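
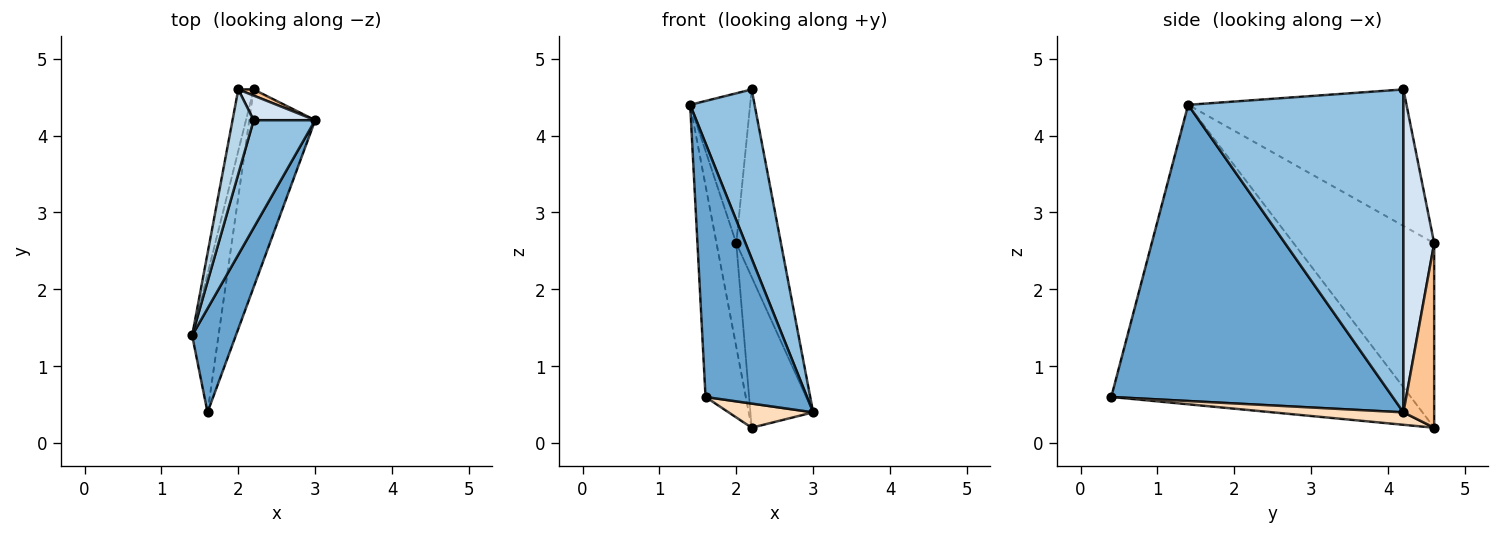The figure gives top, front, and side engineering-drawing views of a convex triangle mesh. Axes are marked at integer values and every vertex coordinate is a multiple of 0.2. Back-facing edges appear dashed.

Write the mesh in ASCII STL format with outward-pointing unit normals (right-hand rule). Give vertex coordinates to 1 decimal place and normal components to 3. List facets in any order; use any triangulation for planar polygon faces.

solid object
 facet normal 0.932 -0.336 0.137
  outer loop
   vertex 1.6 0.4 0.6
   vertex 3.0 4.2 0.4
   vertex 1.4 1.4 4.4
  endloop
 endfacet
 facet normal 0.942 -0.282 0.180
  outer loop
   vertex 2.2 4.2 4.6
   vertex 1.4 1.4 4.4
   vertex 3.0 4.2 0.4
  endloop
 endfacet
 facet normal -0.954 0.262 0.148
  outer loop
   vertex 2.2 4.2 4.6
   vertex 2.0 4.6 2.6
   vertex 1.4 1.4 4.4
  endloop
 endfacet
 facet normal 0.564 0.819 0.107
  outer loop
   vertex 2.2 4.2 4.6
   vertex 3.0 4.2 0.4
   vertex 2.0 4.6 2.6
  endloop
 endfacet
 facet normal -0.987 0.139 -0.082
  outer loop
   vertex 2.2 4.6 0.2
   vertex 1.4 1.4 4.4
   vertex 2.0 4.6 2.6
  endloop
 endfacet
 facet normal -0.987 0.133 -0.087
  outer loop
   vertex 2.2 4.6 0.2
   vertex 1.6 0.4 0.6
   vertex 1.4 1.4 4.4
  endloop
 endfacet
 facet normal 0.440 0.897 0.037
  outer loop
   vertex 2.2 4.6 0.2
   vertex 2.0 4.6 2.6
   vertex 3.0 4.2 0.4
  endloop
 endfacet
 facet normal 0.184 -0.119 -0.976
  outer loop
   vertex 2.2 4.6 0.2
   vertex 3.0 4.2 0.4
   vertex 1.6 0.4 0.6
  endloop
 endfacet
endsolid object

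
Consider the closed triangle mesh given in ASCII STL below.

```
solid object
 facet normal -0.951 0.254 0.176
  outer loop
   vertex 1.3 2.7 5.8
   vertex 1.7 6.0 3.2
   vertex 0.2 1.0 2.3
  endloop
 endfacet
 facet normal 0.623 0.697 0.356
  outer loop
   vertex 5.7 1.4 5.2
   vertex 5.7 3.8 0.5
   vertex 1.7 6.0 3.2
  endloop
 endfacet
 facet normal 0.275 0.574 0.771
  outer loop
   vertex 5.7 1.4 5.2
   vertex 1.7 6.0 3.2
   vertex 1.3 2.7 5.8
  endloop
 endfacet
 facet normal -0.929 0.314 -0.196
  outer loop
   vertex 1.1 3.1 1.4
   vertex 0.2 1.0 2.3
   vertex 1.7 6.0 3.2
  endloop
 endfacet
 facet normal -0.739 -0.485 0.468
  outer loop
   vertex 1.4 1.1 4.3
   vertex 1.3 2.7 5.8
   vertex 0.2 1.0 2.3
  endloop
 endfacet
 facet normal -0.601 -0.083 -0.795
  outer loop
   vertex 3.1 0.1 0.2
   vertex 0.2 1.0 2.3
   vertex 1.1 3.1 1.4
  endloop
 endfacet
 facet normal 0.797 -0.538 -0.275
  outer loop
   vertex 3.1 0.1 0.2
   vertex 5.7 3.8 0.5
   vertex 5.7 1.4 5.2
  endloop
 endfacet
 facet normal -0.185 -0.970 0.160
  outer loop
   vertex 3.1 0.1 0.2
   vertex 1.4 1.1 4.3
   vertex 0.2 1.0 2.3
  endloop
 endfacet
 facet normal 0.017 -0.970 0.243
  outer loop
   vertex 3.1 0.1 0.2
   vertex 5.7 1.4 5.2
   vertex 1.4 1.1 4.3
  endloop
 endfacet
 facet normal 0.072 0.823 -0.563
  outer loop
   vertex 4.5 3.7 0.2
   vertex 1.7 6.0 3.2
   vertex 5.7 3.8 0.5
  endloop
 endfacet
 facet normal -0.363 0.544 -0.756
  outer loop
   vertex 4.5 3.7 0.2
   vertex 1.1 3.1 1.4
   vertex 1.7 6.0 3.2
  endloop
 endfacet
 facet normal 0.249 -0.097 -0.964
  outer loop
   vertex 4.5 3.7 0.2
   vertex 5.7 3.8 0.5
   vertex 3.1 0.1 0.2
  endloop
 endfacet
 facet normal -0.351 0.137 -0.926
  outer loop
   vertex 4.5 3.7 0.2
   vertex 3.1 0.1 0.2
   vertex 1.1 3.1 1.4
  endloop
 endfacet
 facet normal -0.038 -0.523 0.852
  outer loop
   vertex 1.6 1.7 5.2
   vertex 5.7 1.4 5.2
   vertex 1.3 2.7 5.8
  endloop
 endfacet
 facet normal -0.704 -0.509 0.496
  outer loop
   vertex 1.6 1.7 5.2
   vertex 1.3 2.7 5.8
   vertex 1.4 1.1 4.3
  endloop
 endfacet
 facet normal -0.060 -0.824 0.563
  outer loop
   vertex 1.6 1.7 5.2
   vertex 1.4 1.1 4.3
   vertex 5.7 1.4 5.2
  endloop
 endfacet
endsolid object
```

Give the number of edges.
24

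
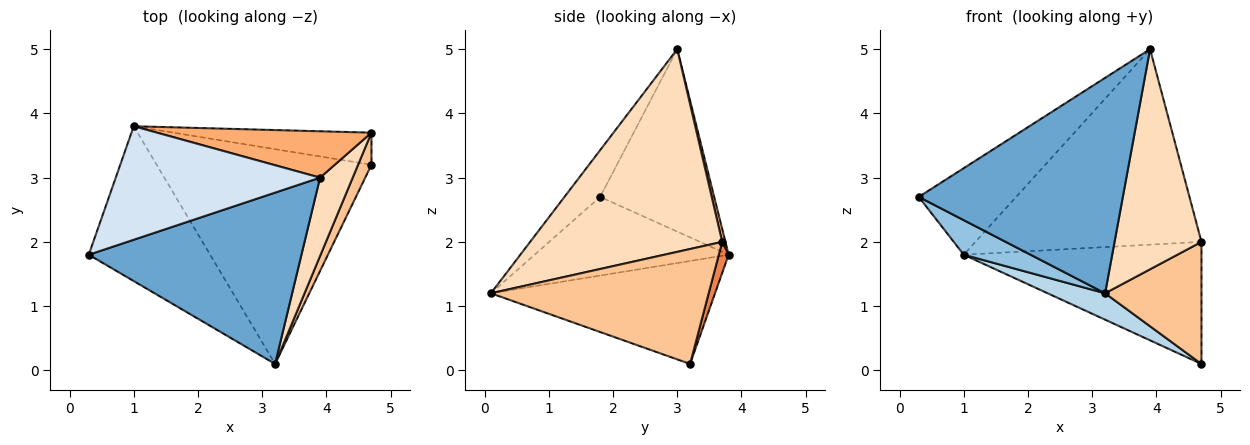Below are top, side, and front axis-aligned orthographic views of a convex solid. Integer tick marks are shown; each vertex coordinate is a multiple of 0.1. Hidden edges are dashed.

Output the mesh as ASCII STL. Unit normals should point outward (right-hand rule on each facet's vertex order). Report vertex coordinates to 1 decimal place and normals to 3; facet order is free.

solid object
 facet normal -0.136 -0.775 0.617
  outer loop
   vertex 3.9 3.0 5.0
   vertex 0.3 1.8 2.7
   vertex 3.2 0.1 1.2
  endloop
 endfacet
 facet normal -0.535 -0.184 -0.825
  outer loop
   vertex 1.0 3.8 1.8
   vertex 3.2 0.1 1.2
   vertex 0.3 1.8 2.7
  endloop
 endfacet
 facet normal -0.430 -0.110 -0.896
  outer loop
   vertex 1.0 3.8 1.8
   vertex 4.7 3.2 0.1
   vertex 3.2 0.1 1.2
  endloop
 endfacet
 facet normal -0.579 0.494 0.648
  outer loop
   vertex 1.0 3.8 1.8
   vertex 0.3 1.8 2.7
   vertex 3.9 3.0 5.0
  endloop
 endfacet
 facet normal 0.040 0.966 -0.254
  outer loop
   vertex 4.7 3.7 2.0
   vertex 4.7 3.2 0.1
   vertex 1.0 3.8 1.8
  endloop
 endfacet
 facet normal 0.014 0.973 0.231
  outer loop
   vertex 4.7 3.7 2.0
   vertex 1.0 3.8 1.8
   vertex 3.9 3.0 5.0
  endloop
 endfacet
 facet normal 0.909 -0.402 0.106
  outer loop
   vertex 4.7 3.7 2.0
   vertex 3.2 0.1 1.2
   vertex 4.7 3.2 0.1
  endloop
 endfacet
 facet normal 0.901 -0.408 0.145
  outer loop
   vertex 4.7 3.7 2.0
   vertex 3.9 3.0 5.0
   vertex 3.2 0.1 1.2
  endloop
 endfacet
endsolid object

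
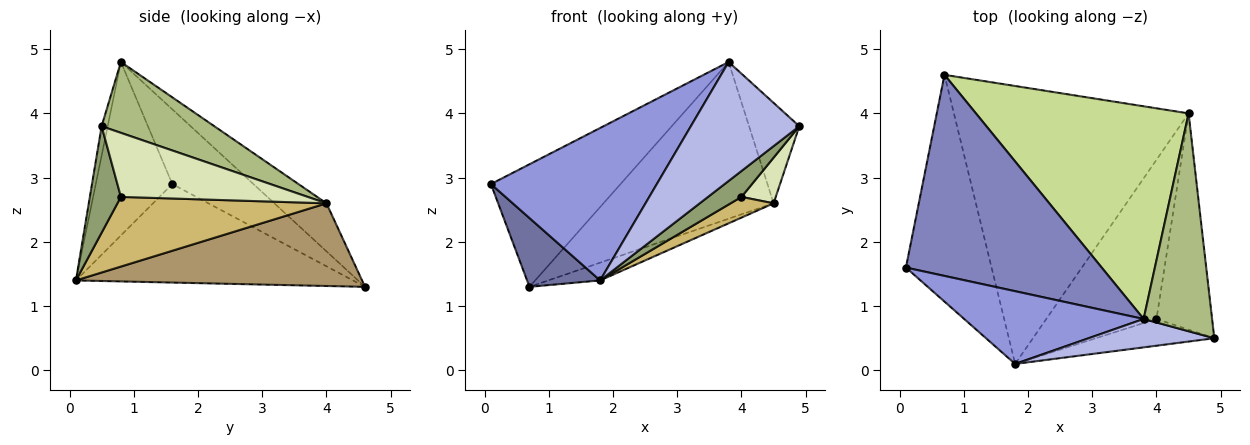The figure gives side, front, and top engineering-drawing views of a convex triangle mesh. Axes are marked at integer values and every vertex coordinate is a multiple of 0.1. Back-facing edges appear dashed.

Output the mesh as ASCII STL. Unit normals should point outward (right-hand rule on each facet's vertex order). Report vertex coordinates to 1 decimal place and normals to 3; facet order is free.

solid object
 facet normal -0.740 -0.195 -0.644
  outer loop
   vertex 1.8 0.1 1.4
   vertex 0.1 1.6 2.9
   vertex 0.7 4.6 1.3
  endloop
 endfacet
 facet normal -0.310 0.495 0.812
  outer loop
   vertex 3.8 0.8 4.8
   vertex 0.7 4.6 1.3
   vertex 0.1 1.6 2.9
  endloop
 endfacet
 facet normal -0.384 -0.833 0.398
  outer loop
   vertex 3.8 0.8 4.8
   vertex 0.1 1.6 2.9
   vertex 1.8 0.1 1.4
  endloop
 endfacet
 facet normal -0.054 -0.971 0.232
  outer loop
   vertex 3.8 0.8 4.8
   vertex 1.8 0.1 1.4
   vertex 4.9 0.5 3.8
  endloop
 endfacet
 facet normal 0.542 -0.585 -0.603
  outer loop
   vertex 4.0 0.8 2.7
   vertex 4.9 0.5 3.8
   vertex 1.8 0.1 1.4
  endloop
 endfacet
 facet normal 0.685 0.305 0.662
  outer loop
   vertex 4.5 4.0 2.6
   vertex 3.8 0.8 4.8
   vertex 4.9 0.5 3.8
  endloop
 endfacet
 facet normal -0.179 0.584 0.792
  outer loop
   vertex 4.5 4.0 2.6
   vertex 0.7 4.6 1.3
   vertex 3.8 0.8 4.8
  endloop
 endfacet
 facet normal 0.748 -0.137 -0.649
  outer loop
   vertex 4.5 4.0 2.6
   vertex 4.9 0.5 3.8
   vertex 4.0 0.8 2.7
  endloop
 endfacet
 facet normal 0.332 0.060 -0.942
  outer loop
   vertex 4.5 4.0 2.6
   vertex 1.8 0.1 1.4
   vertex 0.7 4.6 1.3
  endloop
 endfacet
 facet normal 0.531 -0.109 -0.840
  outer loop
   vertex 4.5 4.0 2.6
   vertex 4.0 0.8 2.7
   vertex 1.8 0.1 1.4
  endloop
 endfacet
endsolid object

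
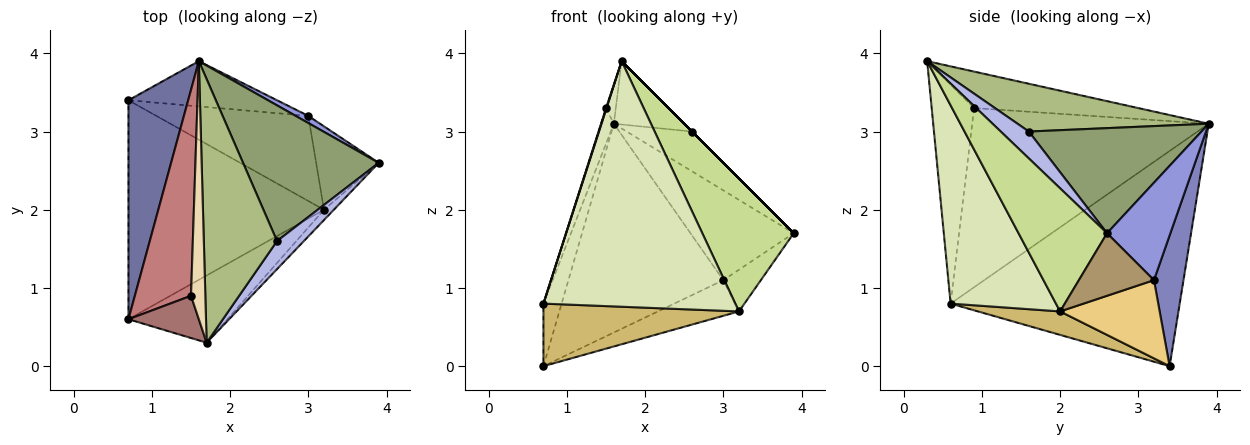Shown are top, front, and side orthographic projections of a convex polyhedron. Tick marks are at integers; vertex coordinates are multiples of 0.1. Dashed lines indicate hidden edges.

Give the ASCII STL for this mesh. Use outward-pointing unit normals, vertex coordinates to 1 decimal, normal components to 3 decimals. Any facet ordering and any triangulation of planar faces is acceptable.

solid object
 facet normal -0.961 0.076 0.267
  outer loop
   vertex 0.7 0.6 0.8
   vertex 1.6 3.9 3.1
   vertex 0.7 3.4 0.0
  endloop
 endfacet
 facet normal 0.183 0.961 -0.208
  outer loop
   vertex 3.0 3.2 1.1
   vertex 0.7 3.4 0.0
   vertex 1.6 3.9 3.1
  endloop
 endfacet
 facet normal 0.522 0.850 0.068
  outer loop
   vertex 3.0 3.2 1.1
   vertex 1.6 3.9 3.1
   vertex 3.9 2.6 1.7
  endloop
 endfacet
 facet normal 0.707 0.000 0.707
  outer loop
   vertex 2.6 1.6 3.0
   vertex 1.7 0.3 3.9
   vertex 3.9 2.6 1.7
  endloop
 endfacet
 facet normal 0.596 0.226 0.770
  outer loop
   vertex 2.6 1.6 3.0
   vertex 3.9 2.6 1.7
   vertex 1.6 3.9 3.1
  endloop
 endfacet
 facet normal 0.536 0.197 0.821
  outer loop
   vertex 2.6 1.6 3.0
   vertex 1.6 3.9 3.1
   vertex 1.7 0.3 3.9
  endloop
 endfacet
 facet normal 0.694 -0.717 -0.056
  outer loop
   vertex 3.2 2.0 0.7
   vertex 3.9 2.6 1.7
   vertex 1.7 0.3 3.9
  endloop
 endfacet
 facet normal 0.468 -0.852 -0.233
  outer loop
   vertex 3.2 2.0 0.7
   vertex 1.7 0.3 3.9
   vertex 0.7 0.6 0.8
  endloop
 endfacet
 facet normal 0.667 0.333 -0.667
  outer loop
   vertex 3.2 2.0 0.7
   vertex 3.0 3.2 1.1
   vertex 3.9 2.6 1.7
  endloop
 endfacet
 facet normal 0.115 -0.273 -0.955
  outer loop
   vertex 3.2 2.0 0.7
   vertex 0.7 0.6 0.8
   vertex 0.7 3.4 0.0
  endloop
 endfacet
 facet normal 0.429 0.349 -0.833
  outer loop
   vertex 3.2 2.0 0.7
   vertex 0.7 3.4 0.0
   vertex 3.0 3.2 1.1
  endloop
 endfacet
 facet normal -0.929 0.055 0.365
  outer loop
   vertex 1.5 0.9 3.3
   vertex 1.7 0.3 3.9
   vertex 1.6 3.9 3.1
  endloop
 endfacet
 facet normal -0.952 -0.011 0.306
  outer loop
   vertex 1.5 0.9 3.3
   vertex 0.7 0.6 0.8
   vertex 1.7 0.3 3.9
  endloop
 endfacet
 facet normal -0.953 0.052 0.299
  outer loop
   vertex 1.5 0.9 3.3
   vertex 1.6 3.9 3.1
   vertex 0.7 0.6 0.8
  endloop
 endfacet
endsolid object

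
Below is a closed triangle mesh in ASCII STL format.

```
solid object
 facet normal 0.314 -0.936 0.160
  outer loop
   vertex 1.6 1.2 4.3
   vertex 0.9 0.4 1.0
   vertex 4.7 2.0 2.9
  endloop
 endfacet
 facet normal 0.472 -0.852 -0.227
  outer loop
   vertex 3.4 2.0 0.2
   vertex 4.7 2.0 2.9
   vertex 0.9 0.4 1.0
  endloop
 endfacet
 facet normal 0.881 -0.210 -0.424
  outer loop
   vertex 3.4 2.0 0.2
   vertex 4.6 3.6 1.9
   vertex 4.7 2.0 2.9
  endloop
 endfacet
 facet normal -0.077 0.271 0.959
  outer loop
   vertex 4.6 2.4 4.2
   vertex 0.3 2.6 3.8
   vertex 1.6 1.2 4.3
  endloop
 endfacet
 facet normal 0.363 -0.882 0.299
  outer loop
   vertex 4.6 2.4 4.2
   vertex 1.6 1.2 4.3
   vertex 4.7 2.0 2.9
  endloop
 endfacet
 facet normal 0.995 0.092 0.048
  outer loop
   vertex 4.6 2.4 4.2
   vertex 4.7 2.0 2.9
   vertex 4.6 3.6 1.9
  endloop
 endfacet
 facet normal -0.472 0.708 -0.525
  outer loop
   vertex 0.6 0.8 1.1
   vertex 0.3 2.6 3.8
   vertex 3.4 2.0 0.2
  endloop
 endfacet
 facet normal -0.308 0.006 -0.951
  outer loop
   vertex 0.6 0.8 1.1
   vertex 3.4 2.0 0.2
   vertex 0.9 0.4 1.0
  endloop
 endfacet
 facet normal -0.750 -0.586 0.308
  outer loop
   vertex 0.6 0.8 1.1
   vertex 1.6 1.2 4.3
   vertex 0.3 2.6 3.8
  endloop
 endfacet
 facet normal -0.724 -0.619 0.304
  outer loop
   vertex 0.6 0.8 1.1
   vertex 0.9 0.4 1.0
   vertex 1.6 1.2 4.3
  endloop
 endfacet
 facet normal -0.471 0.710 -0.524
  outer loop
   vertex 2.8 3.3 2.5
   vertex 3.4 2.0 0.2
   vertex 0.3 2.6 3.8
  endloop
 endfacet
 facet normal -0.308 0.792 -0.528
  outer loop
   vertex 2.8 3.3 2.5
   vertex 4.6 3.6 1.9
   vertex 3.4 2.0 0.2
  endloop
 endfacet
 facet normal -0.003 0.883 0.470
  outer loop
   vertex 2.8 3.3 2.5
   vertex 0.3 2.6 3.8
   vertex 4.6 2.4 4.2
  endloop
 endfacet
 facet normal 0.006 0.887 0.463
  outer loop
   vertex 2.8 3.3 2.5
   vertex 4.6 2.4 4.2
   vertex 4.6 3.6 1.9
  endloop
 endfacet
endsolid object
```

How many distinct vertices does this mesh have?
9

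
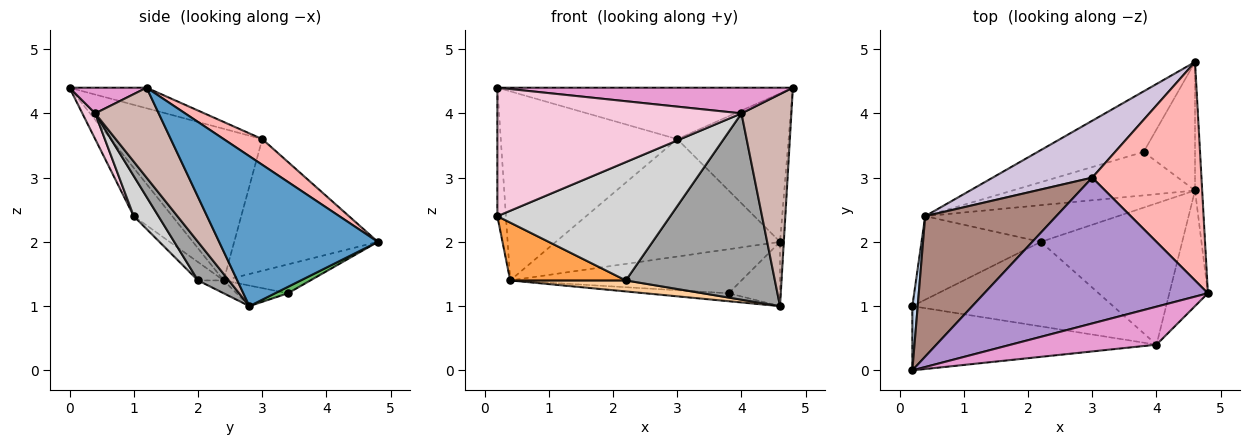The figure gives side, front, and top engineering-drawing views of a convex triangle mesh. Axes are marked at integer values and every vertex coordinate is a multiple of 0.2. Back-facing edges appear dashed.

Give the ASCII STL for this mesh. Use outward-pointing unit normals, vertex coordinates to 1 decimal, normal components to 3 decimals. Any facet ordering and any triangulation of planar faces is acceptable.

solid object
 facet normal 0.999 0.024 -0.048
  outer loop
   vertex 4.6 2.8 1.0
   vertex 4.6 4.8 2.0
   vertex 4.8 1.2 4.4
  endloop
 endfacet
 facet normal -0.970 0.216 0.108
  outer loop
   vertex 0.2 0.0 4.4
   vertex 0.4 2.4 1.4
   vertex 0.2 1.0 2.4
  endloop
 endfacet
 facet normal -0.125 -0.565 -0.816
  outer loop
   vertex 2.2 2.0 1.4
   vertex 0.2 1.0 2.4
   vertex 0.4 2.4 1.4
  endloop
 endfacet
 facet normal -0.064 -0.287 -0.956
  outer loop
   vertex 2.2 2.0 1.4
   vertex 0.4 2.4 1.4
   vertex 4.6 2.8 1.0
  endloop
 endfacet
 facet normal 0.111 0.444 -0.889
  outer loop
   vertex 3.8 3.4 1.2
   vertex 4.6 4.8 2.0
   vertex 4.6 2.8 1.0
  endloop
 endfacet
 facet normal -0.215 0.574 -0.790
  outer loop
   vertex 3.8 3.4 1.2
   vertex 0.4 2.4 1.4
   vertex 4.6 4.8 2.0
  endloop
 endfacet
 facet normal -0.110 0.179 -0.978
  outer loop
   vertex 3.8 3.4 1.2
   vertex 4.6 2.8 1.0
   vertex 0.4 2.4 1.4
  endloop
 endfacet
 facet normal 0.191 0.552 0.812
  outer loop
   vertex 3.0 3.0 3.6
   vertex 4.8 1.2 4.4
   vertex 4.6 4.8 2.0
  endloop
 endfacet
 facet normal -0.086 0.331 0.940
  outer loop
   vertex 3.0 3.0 3.6
   vertex 0.2 0.0 4.4
   vertex 4.8 1.2 4.4
  endloop
 endfacet
 facet normal -0.499 0.780 0.378
  outer loop
   vertex 3.0 3.0 3.6
   vertex 4.6 4.8 2.0
   vertex 0.4 2.4 1.4
  endloop
 endfacet
 facet normal -0.568 0.661 0.491
  outer loop
   vertex 3.0 3.0 3.6
   vertex 0.4 2.4 1.4
   vertex 0.2 0.0 4.4
  endloop
 endfacet
 facet normal 0.745 -0.585 -0.319
  outer loop
   vertex 4.0 0.4 4.0
   vertex 4.6 2.8 1.0
   vertex 4.8 1.2 4.4
  endloop
 endfacet
 facet normal 0.145 -0.554 0.820
  outer loop
   vertex 4.0 0.4 4.0
   vertex 4.8 1.2 4.4
   vertex 0.2 0.0 4.4
  endloop
 endfacet
 facet normal 0.047 -0.893 -0.447
  outer loop
   vertex 4.0 0.4 4.0
   vertex 0.2 0.0 4.4
   vertex 0.2 1.0 2.4
  endloop
 endfacet
 facet normal 0.163 -0.786 -0.596
  outer loop
   vertex 4.0 0.4 4.0
   vertex 2.2 2.0 1.4
   vertex 4.6 2.8 1.0
  endloop
 endfacet
 facet normal 0.115 -0.808 -0.577
  outer loop
   vertex 4.0 0.4 4.0
   vertex 0.2 1.0 2.4
   vertex 2.2 2.0 1.4
  endloop
 endfacet
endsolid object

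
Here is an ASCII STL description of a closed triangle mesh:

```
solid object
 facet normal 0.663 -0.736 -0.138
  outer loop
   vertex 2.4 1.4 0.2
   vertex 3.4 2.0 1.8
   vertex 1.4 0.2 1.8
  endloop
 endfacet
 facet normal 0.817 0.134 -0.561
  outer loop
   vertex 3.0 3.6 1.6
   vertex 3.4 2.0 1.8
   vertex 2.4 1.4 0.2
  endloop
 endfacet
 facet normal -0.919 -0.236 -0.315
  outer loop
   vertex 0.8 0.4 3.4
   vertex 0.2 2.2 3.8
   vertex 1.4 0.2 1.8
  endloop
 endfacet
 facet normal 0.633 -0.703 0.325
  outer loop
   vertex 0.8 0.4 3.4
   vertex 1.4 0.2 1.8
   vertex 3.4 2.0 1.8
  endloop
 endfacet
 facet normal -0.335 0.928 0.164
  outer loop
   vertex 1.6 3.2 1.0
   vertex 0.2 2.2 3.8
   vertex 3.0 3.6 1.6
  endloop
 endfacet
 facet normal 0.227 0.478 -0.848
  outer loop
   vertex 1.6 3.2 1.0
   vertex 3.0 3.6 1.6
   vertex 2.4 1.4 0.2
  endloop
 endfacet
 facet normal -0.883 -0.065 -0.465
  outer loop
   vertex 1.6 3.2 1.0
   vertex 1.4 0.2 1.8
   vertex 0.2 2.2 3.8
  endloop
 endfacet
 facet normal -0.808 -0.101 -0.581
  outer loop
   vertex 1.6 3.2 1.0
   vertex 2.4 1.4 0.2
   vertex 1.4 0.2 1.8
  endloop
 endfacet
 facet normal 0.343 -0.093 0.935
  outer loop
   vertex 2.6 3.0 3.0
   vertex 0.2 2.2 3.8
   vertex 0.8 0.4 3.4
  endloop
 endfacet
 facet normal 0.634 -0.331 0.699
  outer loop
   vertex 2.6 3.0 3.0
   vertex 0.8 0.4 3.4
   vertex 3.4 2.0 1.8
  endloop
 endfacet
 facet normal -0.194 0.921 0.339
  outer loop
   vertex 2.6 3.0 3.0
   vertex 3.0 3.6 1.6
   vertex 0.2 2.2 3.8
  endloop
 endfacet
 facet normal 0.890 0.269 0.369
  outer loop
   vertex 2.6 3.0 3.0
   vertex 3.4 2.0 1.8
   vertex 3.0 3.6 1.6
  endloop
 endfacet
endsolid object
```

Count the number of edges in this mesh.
18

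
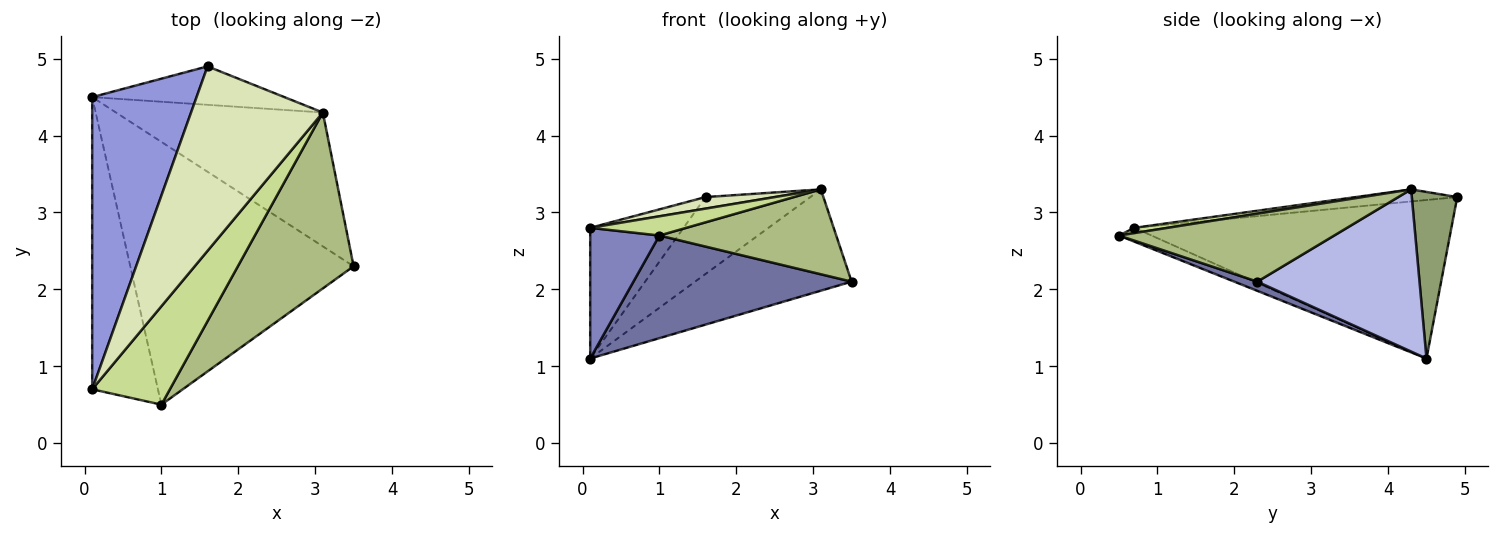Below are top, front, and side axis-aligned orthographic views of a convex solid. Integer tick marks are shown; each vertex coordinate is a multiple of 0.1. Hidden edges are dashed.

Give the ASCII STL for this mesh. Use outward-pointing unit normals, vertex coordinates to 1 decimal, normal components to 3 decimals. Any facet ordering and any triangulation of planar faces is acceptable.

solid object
 facet normal 0.038 -0.364 -0.931
  outer loop
   vertex 1.0 0.5 2.7
   vertex 0.1 4.5 1.1
   vertex 3.5 2.3 2.1
  endloop
 endfacet
 facet normal -0.189 -0.401 -0.896
  outer loop
   vertex 0.1 0.7 2.8
   vertex 0.1 4.5 1.1
   vertex 1.0 0.5 2.7
  endloop
 endfacet
 facet normal -0.811 0.239 0.534
  outer loop
   vertex 0.1 0.7 2.8
   vertex 1.6 4.9 3.2
   vertex 0.1 4.5 1.1
  endloop
 endfacet
 facet normal 0.530 0.512 -0.676
  outer loop
   vertex 3.1 4.3 3.3
   vertex 3.5 2.3 2.1
   vertex 0.1 4.5 1.1
  endloop
 endfacet
 facet normal 0.361 0.834 -0.417
  outer loop
   vertex 3.1 4.3 3.3
   vertex 0.1 4.5 1.1
   vertex 1.6 4.9 3.2
  endloop
 endfacet
 facet normal 0.468 -0.384 0.796
  outer loop
   vertex 3.1 4.3 3.3
   vertex 1.0 0.5 2.7
   vertex 3.5 2.3 2.1
  endloop
 endfacet
 facet normal 0.066 -0.191 0.979
  outer loop
   vertex 3.1 4.3 3.3
   vertex 0.1 0.7 2.8
   vertex 1.0 0.5 2.7
  endloop
 endfacet
 facet normal -0.091 -0.062 0.994
  outer loop
   vertex 3.1 4.3 3.3
   vertex 1.6 4.9 3.2
   vertex 0.1 0.7 2.8
  endloop
 endfacet
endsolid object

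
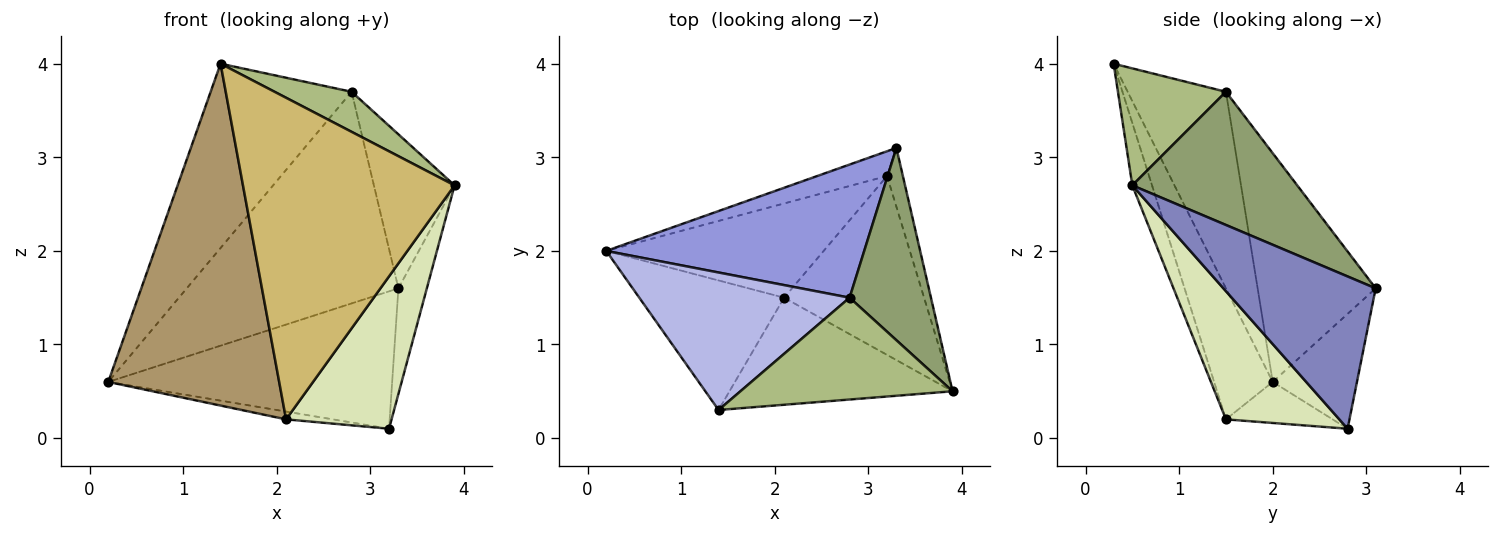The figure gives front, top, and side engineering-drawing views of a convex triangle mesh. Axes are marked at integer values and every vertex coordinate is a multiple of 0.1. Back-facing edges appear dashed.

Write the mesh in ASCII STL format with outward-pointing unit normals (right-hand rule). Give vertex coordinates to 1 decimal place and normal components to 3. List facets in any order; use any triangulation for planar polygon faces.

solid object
 facet normal -0.280 0.945 -0.170
  outer loop
   vertex 3.2 2.8 0.1
   vertex 0.2 2.0 0.6
   vertex 3.3 3.1 1.6
  endloop
 endfacet
 facet normal 0.978 0.183 -0.102
  outer loop
   vertex 3.2 2.8 0.1
   vertex 3.3 3.1 1.6
   vertex 3.9 0.5 2.7
  endloop
 endfacet
 facet normal -0.427 0.765 0.482
  outer loop
   vertex 2.8 1.5 3.7
   vertex 3.3 3.1 1.6
   vertex 0.2 2.0 0.6
  endloop
 endfacet
 facet normal -0.488 0.700 0.522
  outer loop
   vertex 2.8 1.5 3.7
   vertex 0.2 2.0 0.6
   vertex 1.4 0.3 4.0
  endloop
 endfacet
 facet normal 0.788 0.385 0.481
  outer loop
   vertex 2.8 1.5 3.7
   vertex 3.9 0.5 2.7
   vertex 3.3 3.1 1.6
  endloop
 endfacet
 facet normal 0.457 -0.326 0.828
  outer loop
   vertex 2.8 1.5 3.7
   vertex 1.4 0.3 4.0
   vertex 3.9 0.5 2.7
  endloop
 endfacet
 facet normal -0.185 0.081 -0.979
  outer loop
   vertex 2.1 1.5 0.2
   vertex 0.2 2.0 0.6
   vertex 3.2 2.8 0.1
  endloop
 endfacet
 facet normal 0.572 -0.532 -0.625
  outer loop
   vertex 2.1 1.5 0.2
   vertex 3.2 2.8 0.1
   vertex 3.9 0.5 2.7
  endloop
 endfacet
 facet normal -0.305 -0.890 -0.337
  outer loop
   vertex 2.1 1.5 0.2
   vertex 1.4 0.3 4.0
   vertex 0.2 2.0 0.6
  endloop
 endfacet
 facet normal -0.088 -0.945 -0.315
  outer loop
   vertex 2.1 1.5 0.2
   vertex 3.9 0.5 2.7
   vertex 1.4 0.3 4.0
  endloop
 endfacet
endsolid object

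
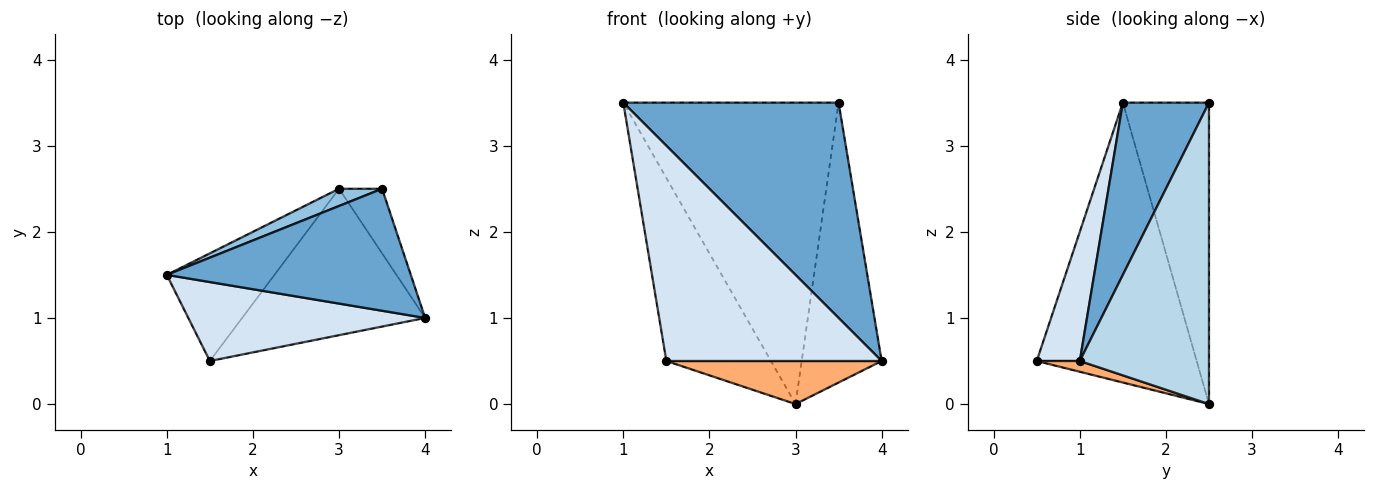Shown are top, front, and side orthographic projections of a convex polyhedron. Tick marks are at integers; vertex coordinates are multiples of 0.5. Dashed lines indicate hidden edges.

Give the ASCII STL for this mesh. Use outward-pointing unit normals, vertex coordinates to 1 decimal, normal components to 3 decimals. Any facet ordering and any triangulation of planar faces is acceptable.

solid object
 facet normal 0.329 -0.822 0.466
  outer loop
   vertex 3.5 2.5 3.5
   vertex 1.0 1.5 3.5
   vertex 4.0 1.0 0.5
  endloop
 endfacet
 facet normal -0.371 0.927 0.053
  outer loop
   vertex 3.0 2.5 0.0
   vertex 1.0 1.5 3.5
   vertex 3.5 2.5 3.5
  endloop
 endfacet
 facet normal 0.844 0.523 -0.121
  outer loop
   vertex 3.0 2.5 0.0
   vertex 3.5 2.5 3.5
   vertex 4.0 1.0 0.5
  endloop
 endfacet
 facet normal 0.185 -0.923 0.338
  outer loop
   vertex 1.5 0.5 0.5
   vertex 4.0 1.0 0.5
   vertex 1.0 1.5 3.5
  endloop
 endfacet
 facet normal -0.797 0.521 -0.306
  outer loop
   vertex 1.5 0.5 0.5
   vertex 1.0 1.5 3.5
   vertex 3.0 2.5 0.0
  endloop
 endfacet
 facet normal 0.056 -0.282 -0.958
  outer loop
   vertex 1.5 0.5 0.5
   vertex 3.0 2.5 0.0
   vertex 4.0 1.0 0.5
  endloop
 endfacet
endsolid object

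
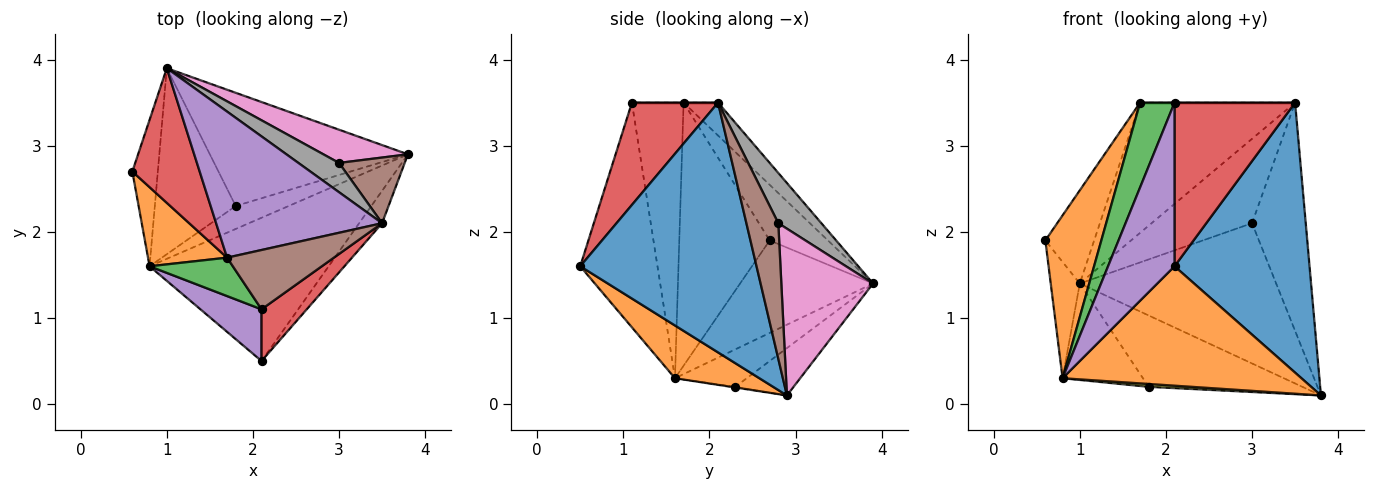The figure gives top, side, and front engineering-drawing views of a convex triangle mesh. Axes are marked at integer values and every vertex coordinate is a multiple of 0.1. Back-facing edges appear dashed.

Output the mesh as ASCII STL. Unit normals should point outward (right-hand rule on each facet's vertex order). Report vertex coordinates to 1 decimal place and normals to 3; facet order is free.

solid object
 facet normal 0.792 -0.606 -0.073
  outer loop
   vertex 3.5 2.1 3.5
   vertex 2.1 0.5 1.6
   vertex 3.8 2.9 0.1
  endloop
 endfacet
 facet normal 0.221 -0.625 -0.749
  outer loop
   vertex 0.8 1.6 0.3
   vertex 3.8 2.9 0.1
   vertex 2.1 0.5 1.6
  endloop
 endfacet
 facet normal -0.943 0.206 -0.260
  outer loop
   vertex 1.0 3.9 1.4
   vertex 0.8 1.6 0.3
   vertex 0.6 2.7 1.9
  endloop
 endfacet
 facet normal 0.563 -0.788 0.249
  outer loop
   vertex 2.1 1.1 3.5
   vertex 2.1 0.5 1.6
   vertex 3.5 2.1 3.5
  endloop
 endfacet
 facet normal -0.742 -0.639 0.202
  outer loop
   vertex 2.1 1.1 3.5
   vertex 0.8 1.6 0.3
   vertex 2.1 0.5 1.6
  endloop
 endfacet
 facet normal 0.496 0.834 0.240
  outer loop
   vertex 3.0 2.8 2.1
   vertex 3.5 2.1 3.5
   vertex 3.8 2.9 0.1
  endloop
 endfacet
 facet normal 0.414 0.886 0.210
  outer loop
   vertex 3.0 2.8 2.1
   vertex 3.8 2.9 0.1
   vertex 1.0 3.9 1.4
  endloop
 endfacet
 facet normal 0.375 0.876 0.304
  outer loop
   vertex 3.0 2.8 2.1
   vertex 1.0 3.9 1.4
   vertex 3.5 2.1 3.5
  endloop
 endfacet
 facet normal -0.012 -0.124 -0.992
  outer loop
   vertex 1.8 2.3 0.2
   vertex 3.8 2.9 0.1
   vertex 0.8 1.6 0.3
  endloop
 endfacet
 facet normal -0.198 0.523 -0.829
  outer loop
   vertex 1.8 2.3 0.2
   vertex 1.0 3.9 1.4
   vertex 3.8 2.9 0.1
  endloop
 endfacet
 facet normal -0.380 0.426 -0.821
  outer loop
   vertex 1.8 2.3 0.2
   vertex 0.8 1.6 0.3
   vertex 1.0 3.9 1.4
  endloop
 endfacet
 facet normal -0.824 -0.510 0.248
  outer loop
   vertex 1.7 1.7 3.5
   vertex 0.6 2.7 1.9
   vertex 0.8 1.6 0.3
  endloop
 endfacet
 facet normal -0.807 -0.538 0.244
  outer loop
   vertex 1.7 1.7 3.5
   vertex 0.8 1.6 0.3
   vertex 2.1 1.1 3.5
  endloop
 endfacet
 facet normal -0.562 0.471 0.680
  outer loop
   vertex 1.7 1.7 3.5
   vertex 1.0 3.9 1.4
   vertex 0.6 2.7 1.9
  endloop
 endfacet
 facet normal -0.146 0.658 0.738
  outer loop
   vertex 1.7 1.7 3.5
   vertex 3.5 2.1 3.5
   vertex 1.0 3.9 1.4
  endloop
 endfacet
 facet normal 0.000 0.000 1.000
  outer loop
   vertex 1.7 1.7 3.5
   vertex 2.1 1.1 3.5
   vertex 3.5 2.1 3.5
  endloop
 endfacet
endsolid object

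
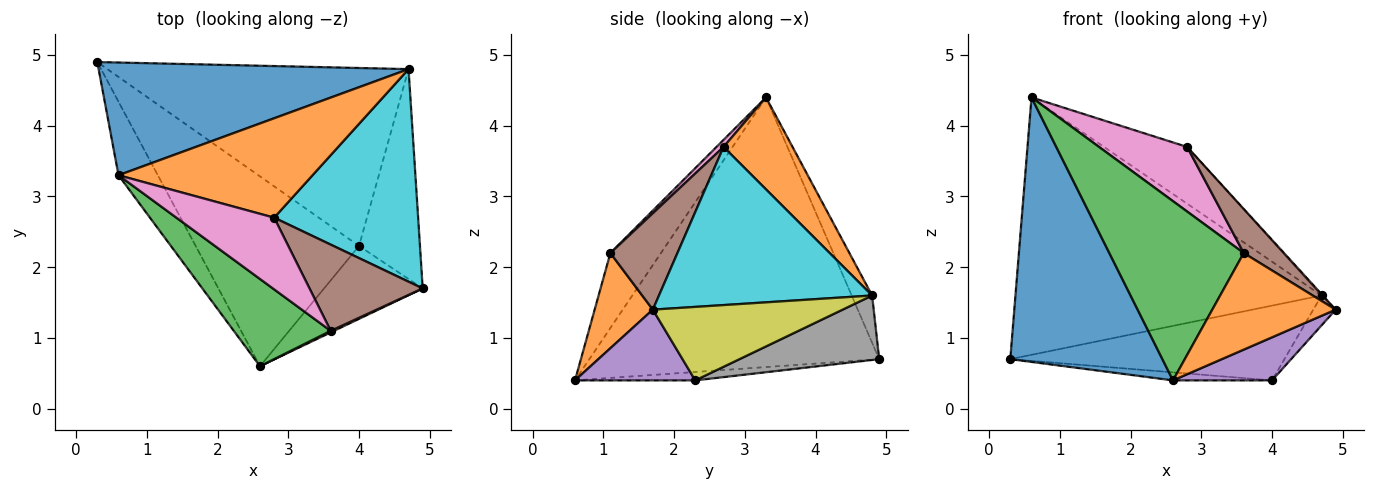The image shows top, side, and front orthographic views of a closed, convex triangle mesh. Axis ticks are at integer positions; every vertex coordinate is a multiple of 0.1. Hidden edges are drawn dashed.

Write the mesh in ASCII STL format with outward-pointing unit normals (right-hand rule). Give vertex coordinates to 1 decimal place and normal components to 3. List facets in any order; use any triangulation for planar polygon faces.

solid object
 facet normal -0.878 -0.461 -0.128
  outer loop
   vertex 0.6 3.3 4.4
   vertex 0.3 4.9 0.7
   vertex 2.6 0.6 0.4
  endloop
 endfacet
 facet normal 0.426 -0.904 0.014
  outer loop
   vertex 3.6 1.1 2.2
   vertex 2.6 0.6 0.4
   vertex 4.9 1.7 1.4
  endloop
 endfacet
 facet normal -0.321 -0.852 0.415
  outer loop
   vertex 3.6 1.1 2.2
   vertex 0.6 3.3 4.4
   vertex 2.6 0.6 0.4
  endloop
 endfacet
 facet normal -0.051 0.042 -0.998
  outer loop
   vertex 4.0 2.3 0.4
   vertex 2.6 0.6 0.4
   vertex 0.3 4.9 0.7
  endloop
 endfacet
 facet normal 0.525 -0.433 -0.733
  outer loop
   vertex 4.0 2.3 0.4
   vertex 4.9 1.7 1.4
   vertex 2.6 0.6 0.4
  endloop
 endfacet
 facet normal 0.604 -0.363 0.709
  outer loop
   vertex 2.8 2.7 3.7
   vertex 3.6 1.1 2.2
   vertex 4.9 1.7 1.4
  endloop
 endfacet
 facet normal 0.054 -0.669 0.742
  outer loop
   vertex 2.8 2.7 3.7
   vertex 0.6 3.3 4.4
   vertex 3.6 1.1 2.2
  endloop
 endfacet
 facet normal 0.194 0.380 -0.905
  outer loop
   vertex 4.7 4.8 1.6
   vertex 4.0 2.3 0.4
   vertex 0.3 4.9 0.7
  endloop
 endfacet
 facet normal 0.767 0.090 -0.636
  outer loop
   vertex 4.7 4.8 1.6
   vertex 4.9 1.7 1.4
   vertex 4.0 2.3 0.4
  endloop
 endfacet
 facet normal 0.739 0.004 0.673
  outer loop
   vertex 4.7 4.8 1.6
   vertex 2.8 2.7 3.7
   vertex 4.9 1.7 1.4
  endloop
 endfacet
 facet normal -0.061 0.914 0.400
  outer loop
   vertex 4.7 4.8 1.6
   vertex 0.3 4.9 0.7
   vertex 0.6 3.3 4.4
  endloop
 endfacet
 facet normal 0.381 0.459 0.803
  outer loop
   vertex 4.7 4.8 1.6
   vertex 0.6 3.3 4.4
   vertex 2.8 2.7 3.7
  endloop
 endfacet
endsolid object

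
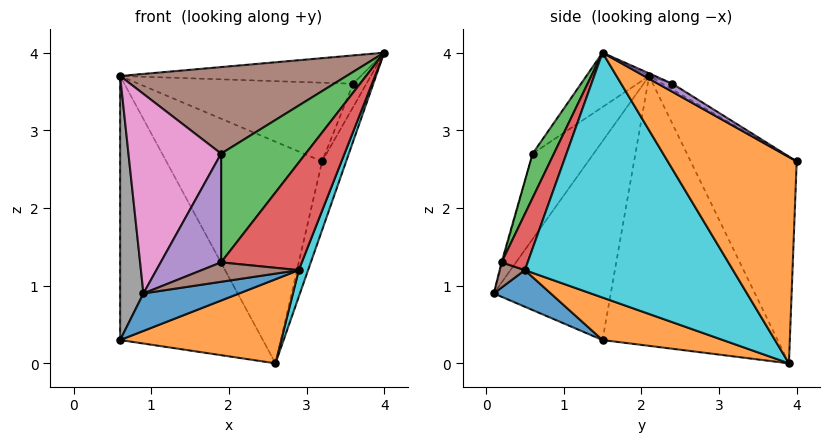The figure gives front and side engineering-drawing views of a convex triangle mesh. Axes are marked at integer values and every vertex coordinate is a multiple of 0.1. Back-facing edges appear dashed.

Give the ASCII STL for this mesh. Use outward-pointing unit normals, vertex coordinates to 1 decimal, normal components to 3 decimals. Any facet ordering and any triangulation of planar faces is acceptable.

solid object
 facet normal -0.560 0.823 0.098
  outer loop
   vertex 2.6 3.9 0.0
   vertex 0.6 2.1 3.7
   vertex 3.2 4.0 2.6
  endloop
 endfacet
 facet normal 0.957 0.179 -0.228
  outer loop
   vertex 2.6 3.9 0.0
   vertex 3.2 4.0 2.6
   vertex 4.0 1.5 4.0
  endloop
 endfacet
 facet normal -0.010 0.403 0.915
  outer loop
   vertex 3.6 2.4 3.6
   vertex 0.6 2.1 3.7
   vertex 4.0 1.5 4.0
  endloop
 endfacet
 facet normal -0.024 0.525 0.850
  outer loop
   vertex 3.6 2.4 3.6
   vertex 3.2 4.0 2.6
   vertex 0.6 2.1 3.7
  endloop
 endfacet
 facet normal 0.576 0.532 0.621
  outer loop
   vertex 3.6 2.4 3.6
   vertex 4.0 1.5 4.0
   vertex 3.2 4.0 2.6
  endloop
 endfacet
 facet normal -0.180 -0.649 0.739
  outer loop
   vertex 1.9 0.6 2.7
   vertex 4.0 1.5 4.0
   vertex 0.6 2.1 3.7
  endloop
 endfacet
 facet normal -0.485 -0.736 0.473
  outer loop
   vertex 1.9 0.6 2.7
   vertex 0.6 2.1 3.7
   vertex 0.9 0.1 0.9
  endloop
 endfacet
 facet normal -0.980 -0.195 0.034
  outer loop
   vertex 0.6 1.5 0.3
   vertex 0.9 0.1 0.9
   vertex 0.6 2.1 3.7
  endloop
 endfacet
 facet normal -0.770 0.628 -0.111
  outer loop
   vertex 0.6 1.5 0.3
   vertex 0.6 2.1 3.7
   vertex 2.6 3.9 0.0
  endloop
 endfacet
 facet normal 0.935 -0.042 -0.352
  outer loop
   vertex 2.9 0.5 1.2
   vertex 2.6 3.9 0.0
   vertex 4.0 1.5 4.0
  endloop
 endfacet
 facet normal 0.207 -0.348 -0.915
  outer loop
   vertex 2.9 0.5 1.2
   vertex 0.9 0.1 0.9
   vertex 0.6 1.5 0.3
  endloop
 endfacet
 facet normal 0.229 -0.306 -0.924
  outer loop
   vertex 2.9 0.5 1.2
   vertex 0.6 1.5 0.3
   vertex 2.6 3.9 0.0
  endloop
 endfacet
 facet normal 0.235 -0.935 0.267
  outer loop
   vertex 1.9 0.2 1.3
   vertex 4.0 1.5 4.0
   vertex 1.9 0.6 2.7
  endloop
 endfacet
 facet normal 0.300 -0.930 0.214
  outer loop
   vertex 1.9 0.2 1.3
   vertex 2.9 0.5 1.2
   vertex 4.0 1.5 4.0
  endloop
 endfacet
 facet normal -0.014 -0.961 0.275
  outer loop
   vertex 1.9 0.2 1.3
   vertex 1.9 0.6 2.7
   vertex 0.9 0.1 0.9
  endloop
 endfacet
 facet normal 0.235 -0.903 -0.361
  outer loop
   vertex 1.9 0.2 1.3
   vertex 0.9 0.1 0.9
   vertex 2.9 0.5 1.2
  endloop
 endfacet
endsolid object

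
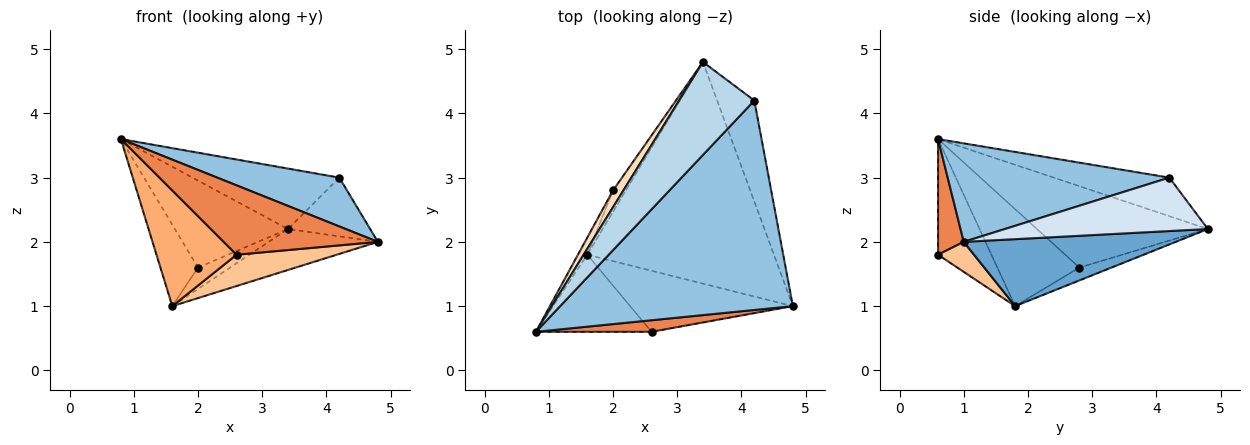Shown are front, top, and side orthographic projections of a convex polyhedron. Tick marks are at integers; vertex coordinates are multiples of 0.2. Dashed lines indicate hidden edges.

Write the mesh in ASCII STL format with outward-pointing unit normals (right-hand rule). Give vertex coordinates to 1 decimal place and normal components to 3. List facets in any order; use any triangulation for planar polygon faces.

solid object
 facet normal 0.333 0.171 -0.927
  outer loop
   vertex 1.6 1.8 1.0
   vertex 3.4 4.8 2.2
   vertex 4.8 1.0 2.0
  endloop
 endfacet
 facet normal 0.381 -0.210 0.900
  outer loop
   vertex 4.2 4.2 3.0
   vertex 0.8 0.6 3.6
   vertex 4.8 1.0 2.0
  endloop
 endfacet
 facet normal -0.395 0.501 0.770
  outer loop
   vertex 4.2 4.2 3.0
   vertex 3.4 4.8 2.2
   vertex 0.8 0.6 3.6
  endloop
 endfacet
 facet normal 0.779 0.315 -0.542
  outer loop
   vertex 4.2 4.2 3.0
   vertex 4.8 1.0 2.0
   vertex 3.4 4.8 2.2
  endloop
 endfacet
 facet normal 0.162 -0.973 0.162
  outer loop
   vertex 2.6 0.6 1.8
   vertex 4.8 1.0 2.0
   vertex 0.8 0.6 3.6
  endloop
 endfacet
 facet normal -0.485 -0.728 -0.485
  outer loop
   vertex 2.6 0.6 1.8
   vertex 0.8 0.6 3.6
   vertex 1.6 1.8 1.0
  endloop
 endfacet
 facet normal 0.162 -0.451 -0.878
  outer loop
   vertex 2.6 0.6 1.8
   vertex 1.6 1.8 1.0
   vertex 4.8 1.0 2.0
  endloop
 endfacet
 facet normal -0.829 0.549 0.106
  outer loop
   vertex 2.0 2.8 1.6
   vertex 0.8 0.6 3.6
   vertex 3.4 4.8 2.2
  endloop
 endfacet
 facet normal -0.906 0.415 -0.087
  outer loop
   vertex 2.0 2.8 1.6
   vertex 1.6 1.8 1.0
   vertex 0.8 0.6 3.6
  endloop
 endfacet
 facet normal -0.577 0.577 -0.577
  outer loop
   vertex 2.0 2.8 1.6
   vertex 3.4 4.8 2.2
   vertex 1.6 1.8 1.0
  endloop
 endfacet
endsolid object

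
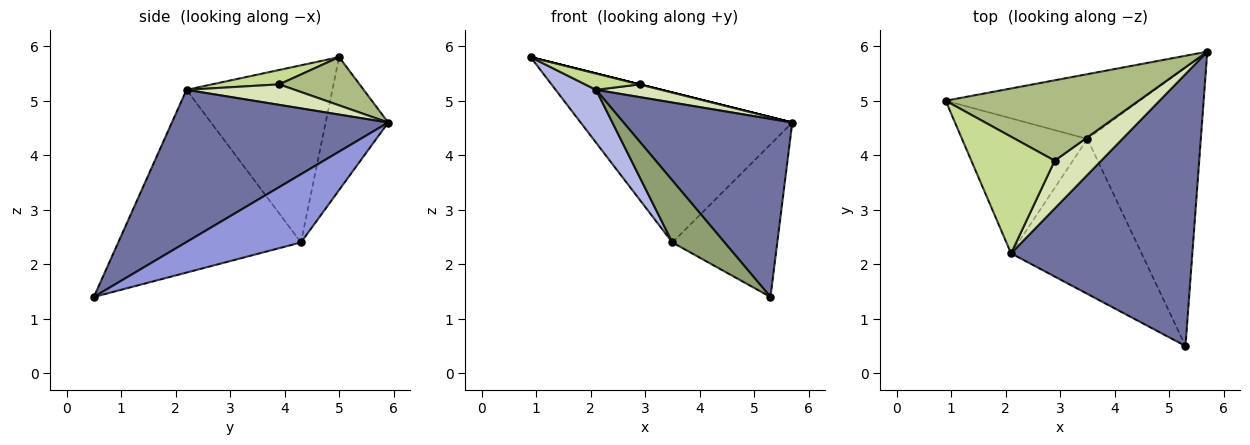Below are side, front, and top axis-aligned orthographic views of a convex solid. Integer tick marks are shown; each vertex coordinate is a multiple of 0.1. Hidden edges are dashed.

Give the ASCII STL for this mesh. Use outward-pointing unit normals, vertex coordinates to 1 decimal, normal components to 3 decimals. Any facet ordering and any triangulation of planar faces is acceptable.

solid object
 facet normal 0.575 -0.448 0.685
  outer loop
   vertex 2.1 2.2 5.2
   vertex 5.3 0.5 1.4
   vertex 5.7 5.9 4.6
  endloop
 endfacet
 facet normal -0.262 0.886 -0.383
  outer loop
   vertex 3.5 4.3 2.4
   vertex 0.9 5.0 5.8
   vertex 5.7 5.9 4.6
  endloop
 endfacet
 facet normal 0.467 0.425 -0.776
  outer loop
   vertex 3.5 4.3 2.4
   vertex 5.7 5.9 4.6
   vertex 5.3 0.5 1.4
  endloop
 endfacet
 facet normal -0.796 -0.220 -0.563
  outer loop
   vertex 3.5 4.3 2.4
   vertex 2.1 2.2 5.2
   vertex 0.9 5.0 5.8
  endloop
 endfacet
 facet normal -0.793 -0.226 -0.566
  outer loop
   vertex 3.5 4.3 2.4
   vertex 5.3 0.5 1.4
   vertex 2.1 2.2 5.2
  endloop
 endfacet
 facet normal 0.243 0.000 0.970
  outer loop
   vertex 2.9 3.9 5.3
   vertex 5.7 5.9 4.6
   vertex 0.9 5.0 5.8
  endloop
 endfacet
 facet normal 0.169 -0.137 0.976
  outer loop
   vertex 2.9 3.9 5.3
   vertex 0.9 5.0 5.8
   vertex 2.1 2.2 5.2
  endloop
 endfacet
 facet normal 0.391 -0.236 0.889
  outer loop
   vertex 2.9 3.9 5.3
   vertex 2.1 2.2 5.2
   vertex 5.7 5.9 4.6
  endloop
 endfacet
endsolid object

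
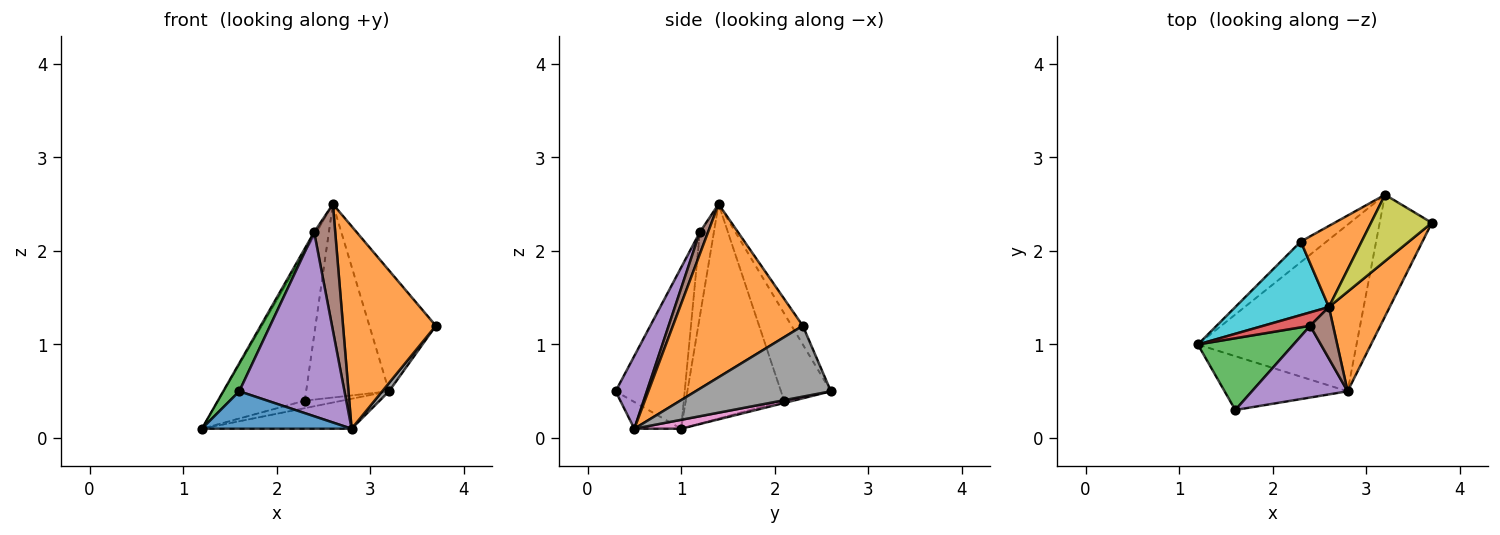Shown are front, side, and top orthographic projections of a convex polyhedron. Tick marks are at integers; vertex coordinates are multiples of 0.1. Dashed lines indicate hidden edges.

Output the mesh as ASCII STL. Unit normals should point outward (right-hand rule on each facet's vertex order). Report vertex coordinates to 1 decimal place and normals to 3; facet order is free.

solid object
 facet normal -0.176 -0.562 -0.808
  outer loop
   vertex 2.8 0.5 0.1
   vertex 1.6 0.3 0.5
   vertex 1.2 1.0 0.1
  endloop
 endfacet
 facet normal 0.782 -0.559 0.275
  outer loop
   vertex 2.8 0.5 0.1
   vertex 3.7 2.3 1.2
   vertex 2.6 1.4 2.5
  endloop
 endfacet
 facet normal -0.843 -0.196 0.501
  outer loop
   vertex 2.4 1.2 2.2
   vertex 1.2 1.0 0.1
   vertex 1.6 0.3 0.5
  endloop
 endfacet
 facet normal -0.865 0.144 0.481
  outer loop
   vertex 2.4 1.2 2.2
   vertex 2.6 1.4 2.5
   vertex 1.2 1.0 0.1
  endloop
 endfacet
 facet normal 0.266 -0.898 0.350
  outer loop
   vertex 2.4 1.2 2.2
   vertex 1.6 0.3 0.5
   vertex 2.8 0.5 0.1
  endloop
 endfacet
 facet normal 0.339 -0.871 0.355
  outer loop
   vertex 2.4 1.2 2.2
   vertex 2.8 0.5 0.1
   vertex 2.6 1.4 2.5
  endloop
 endfacet
 facet normal 0.055 0.177 -0.983
  outer loop
   vertex 3.2 2.6 0.5
   vertex 2.8 0.5 0.1
   vertex 1.2 1.0 0.1
  endloop
 endfacet
 facet normal 0.805 -0.040 -0.592
  outer loop
   vertex 3.2 2.6 0.5
   vertex 3.7 2.3 1.2
   vertex 2.8 0.5 0.1
  endloop
 endfacet
 facet normal -0.147 0.867 0.476
  outer loop
   vertex 3.2 2.6 0.5
   vertex 2.6 1.4 2.5
   vertex 3.7 2.3 1.2
  endloop
 endfacet
 facet normal -0.713 0.628 0.311
  outer loop
   vertex 2.3 2.1 0.4
   vertex 1.2 1.0 0.1
   vertex 2.6 1.4 2.5
  endloop
 endfacet
 facet normal -0.085 0.341 -0.936
  outer loop
   vertex 2.3 2.1 0.4
   vertex 3.2 2.6 0.5
   vertex 1.2 1.0 0.1
  endloop
 endfacet
 facet normal -0.485 0.806 0.338
  outer loop
   vertex 2.3 2.1 0.4
   vertex 2.6 1.4 2.5
   vertex 3.2 2.6 0.5
  endloop
 endfacet
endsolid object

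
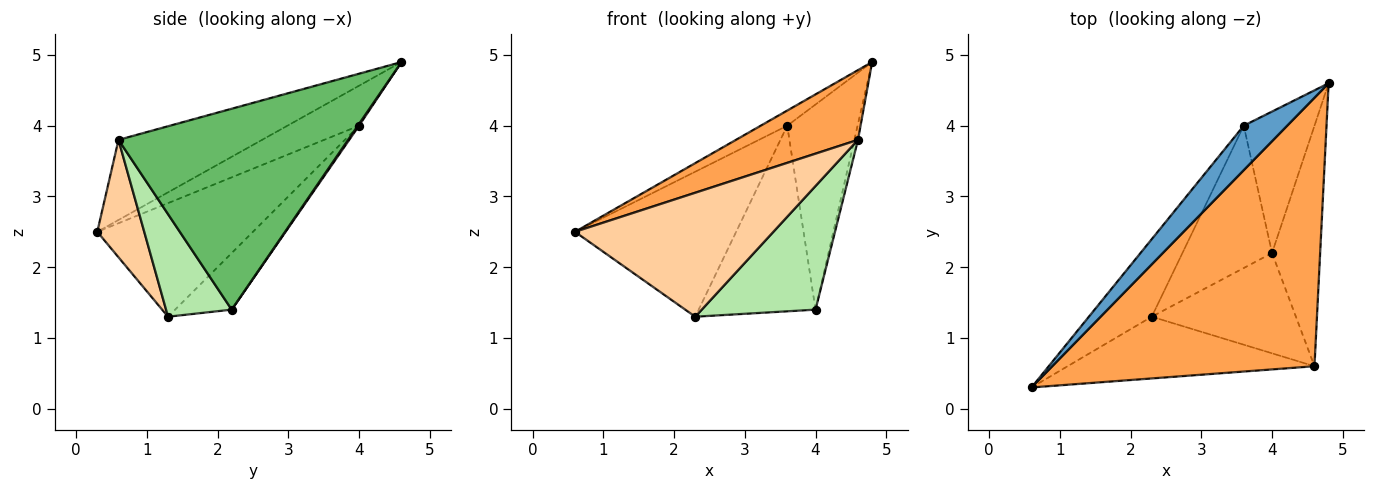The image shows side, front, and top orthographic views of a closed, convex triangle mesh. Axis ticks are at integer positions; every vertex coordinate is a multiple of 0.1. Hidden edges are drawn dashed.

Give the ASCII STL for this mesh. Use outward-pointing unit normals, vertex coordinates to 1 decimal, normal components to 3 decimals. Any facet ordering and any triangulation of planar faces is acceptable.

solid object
 facet normal -0.657 0.243 0.714
  outer loop
   vertex 3.6 4.0 4.0
   vertex 0.6 0.3 2.5
   vertex 4.8 4.6 4.9
  endloop
 endfacet
 facet normal -0.648 0.671 -0.359
  outer loop
   vertex 3.6 4.0 4.0
   vertex 2.3 1.3 1.3
   vertex 0.6 0.3 2.5
  endloop
 endfacet
 facet normal -0.284 -0.241 0.928
  outer loop
   vertex 4.6 0.6 3.8
   vertex 4.8 4.6 4.9
   vertex 0.6 0.3 2.5
  endloop
 endfacet
 facet normal 0.207 -0.876 -0.436
  outer loop
   vertex 4.6 0.6 3.8
   vertex 0.6 0.3 2.5
   vertex 2.3 1.3 1.3
  endloop
 endfacet
 facet normal 0.972 0.015 -0.233
  outer loop
   vertex 4.0 2.2 1.4
   vertex 4.8 4.6 4.9
   vertex 4.6 0.6 3.8
  endloop
 endfacet
 facet normal 0.409 -0.709 -0.575
  outer loop
   vertex 4.0 2.2 1.4
   vertex 4.6 0.6 3.8
   vertex 2.3 1.3 1.3
  endloop
 endfacet
 facet normal 0.014 0.823 -0.568
  outer loop
   vertex 4.0 2.2 1.4
   vertex 3.6 4.0 4.0
   vertex 4.8 4.6 4.9
  endloop
 endfacet
 facet normal -0.359 0.741 -0.568
  outer loop
   vertex 4.0 2.2 1.4
   vertex 2.3 1.3 1.3
   vertex 3.6 4.0 4.0
  endloop
 endfacet
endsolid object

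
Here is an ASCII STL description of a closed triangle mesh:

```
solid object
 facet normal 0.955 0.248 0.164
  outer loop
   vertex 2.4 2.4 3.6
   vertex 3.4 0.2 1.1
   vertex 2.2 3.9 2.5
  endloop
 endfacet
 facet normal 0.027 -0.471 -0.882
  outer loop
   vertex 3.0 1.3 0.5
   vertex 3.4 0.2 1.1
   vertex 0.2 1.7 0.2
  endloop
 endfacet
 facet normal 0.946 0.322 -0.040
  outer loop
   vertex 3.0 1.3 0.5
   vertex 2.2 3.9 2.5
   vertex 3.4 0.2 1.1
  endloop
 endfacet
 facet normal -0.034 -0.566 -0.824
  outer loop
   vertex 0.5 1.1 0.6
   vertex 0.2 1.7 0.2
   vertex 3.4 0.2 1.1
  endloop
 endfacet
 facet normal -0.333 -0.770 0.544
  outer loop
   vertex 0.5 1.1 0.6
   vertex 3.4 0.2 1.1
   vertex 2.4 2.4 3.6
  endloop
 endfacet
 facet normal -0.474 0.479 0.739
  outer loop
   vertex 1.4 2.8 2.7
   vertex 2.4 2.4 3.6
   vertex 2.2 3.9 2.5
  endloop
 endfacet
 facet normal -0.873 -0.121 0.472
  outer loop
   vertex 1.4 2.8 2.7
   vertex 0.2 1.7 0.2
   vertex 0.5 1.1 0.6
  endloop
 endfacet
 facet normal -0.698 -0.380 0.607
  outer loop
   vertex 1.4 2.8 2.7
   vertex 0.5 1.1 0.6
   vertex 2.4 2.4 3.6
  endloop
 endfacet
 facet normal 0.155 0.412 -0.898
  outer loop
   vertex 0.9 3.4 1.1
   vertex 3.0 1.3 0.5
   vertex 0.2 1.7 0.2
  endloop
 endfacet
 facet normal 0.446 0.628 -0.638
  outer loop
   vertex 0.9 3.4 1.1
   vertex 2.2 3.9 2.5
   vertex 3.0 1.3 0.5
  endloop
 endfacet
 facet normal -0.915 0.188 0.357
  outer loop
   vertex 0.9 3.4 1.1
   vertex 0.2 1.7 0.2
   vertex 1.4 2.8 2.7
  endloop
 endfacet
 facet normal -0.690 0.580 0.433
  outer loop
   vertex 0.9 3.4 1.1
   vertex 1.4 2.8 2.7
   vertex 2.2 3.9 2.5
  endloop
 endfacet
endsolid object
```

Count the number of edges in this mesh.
18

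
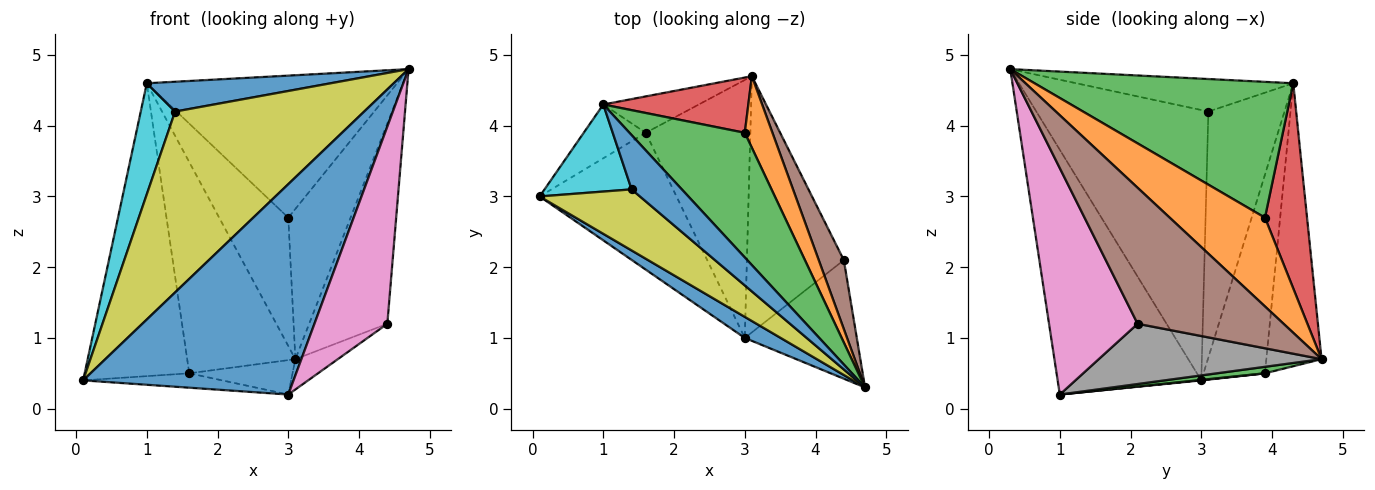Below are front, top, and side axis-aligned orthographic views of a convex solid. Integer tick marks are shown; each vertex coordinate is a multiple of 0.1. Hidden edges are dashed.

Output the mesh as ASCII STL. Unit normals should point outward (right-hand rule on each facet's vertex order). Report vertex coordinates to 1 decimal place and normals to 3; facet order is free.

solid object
 facet normal -0.562 -0.823 0.082
  outer loop
   vertex 3.0 1.0 0.2
   vertex 4.7 0.3 4.8
   vertex 0.1 3.0 0.4
  endloop
 endfacet
 facet normal 0.004 0.105 -0.995
  outer loop
   vertex 1.6 3.9 0.5
   vertex 3.0 1.0 0.2
   vertex 0.1 3.0 0.4
  endloop
 endfacet
 facet normal 0.061 0.132 -0.989
  outer loop
   vertex 1.6 3.9 0.5
   vertex 3.1 4.7 0.7
   vertex 3.0 1.0 0.2
  endloop
 endfacet
 facet normal -0.500 0.852 -0.156
  outer loop
   vertex 1.6 3.9 0.5
   vertex 0.1 3.0 0.4
   vertex 1.0 4.3 4.6
  endloop
 endfacet
 facet normal -0.449 0.880 -0.152
  outer loop
   vertex 1.6 3.9 0.5
   vertex 1.0 4.3 4.6
   vertex 3.1 4.7 0.7
  endloop
 endfacet
 facet normal 0.870 0.466 0.160
  outer loop
   vertex 4.4 2.1 1.2
   vertex 3.1 4.7 0.7
   vertex 4.7 0.3 4.8
  endloop
 endfacet
 facet normal 0.721 -0.594 -0.357
  outer loop
   vertex 4.4 2.1 1.2
   vertex 4.7 0.3 4.8
   vertex 3.0 1.0 0.2
  endloop
 endfacet
 facet normal 0.525 0.100 -0.845
  outer loop
   vertex 4.4 2.1 1.2
   vertex 3.0 1.0 0.2
   vertex 3.1 4.7 0.7
  endloop
 endfacet
 facet normal -0.653 -0.718 0.242
  outer loop
   vertex 1.4 3.1 4.2
   vertex 0.1 3.0 0.4
   vertex 4.7 0.3 4.8
  endloop
 endfacet
 facet normal -0.867 -0.391 0.307
  outer loop
   vertex 1.4 3.1 4.2
   vertex 1.0 4.3 4.6
   vertex 0.1 3.0 0.4
  endloop
 endfacet
 facet normal -0.494 -0.419 0.762
  outer loop
   vertex 1.4 3.1 4.2
   vertex 4.7 0.3 4.8
   vertex 1.0 4.3 4.6
  endloop
 endfacet
 facet normal 0.810 0.530 0.252
  outer loop
   vertex 3.0 3.9 2.7
   vertex 4.7 0.3 4.8
   vertex 3.1 4.7 0.7
  endloop
 endfacet
 facet normal 0.614 0.594 0.521
  outer loop
   vertex 3.0 3.9 2.7
   vertex 1.0 4.3 4.6
   vertex 4.7 0.3 4.8
  endloop
 endfacet
 facet normal 0.488 0.802 0.345
  outer loop
   vertex 3.0 3.9 2.7
   vertex 3.1 4.7 0.7
   vertex 1.0 4.3 4.6
  endloop
 endfacet
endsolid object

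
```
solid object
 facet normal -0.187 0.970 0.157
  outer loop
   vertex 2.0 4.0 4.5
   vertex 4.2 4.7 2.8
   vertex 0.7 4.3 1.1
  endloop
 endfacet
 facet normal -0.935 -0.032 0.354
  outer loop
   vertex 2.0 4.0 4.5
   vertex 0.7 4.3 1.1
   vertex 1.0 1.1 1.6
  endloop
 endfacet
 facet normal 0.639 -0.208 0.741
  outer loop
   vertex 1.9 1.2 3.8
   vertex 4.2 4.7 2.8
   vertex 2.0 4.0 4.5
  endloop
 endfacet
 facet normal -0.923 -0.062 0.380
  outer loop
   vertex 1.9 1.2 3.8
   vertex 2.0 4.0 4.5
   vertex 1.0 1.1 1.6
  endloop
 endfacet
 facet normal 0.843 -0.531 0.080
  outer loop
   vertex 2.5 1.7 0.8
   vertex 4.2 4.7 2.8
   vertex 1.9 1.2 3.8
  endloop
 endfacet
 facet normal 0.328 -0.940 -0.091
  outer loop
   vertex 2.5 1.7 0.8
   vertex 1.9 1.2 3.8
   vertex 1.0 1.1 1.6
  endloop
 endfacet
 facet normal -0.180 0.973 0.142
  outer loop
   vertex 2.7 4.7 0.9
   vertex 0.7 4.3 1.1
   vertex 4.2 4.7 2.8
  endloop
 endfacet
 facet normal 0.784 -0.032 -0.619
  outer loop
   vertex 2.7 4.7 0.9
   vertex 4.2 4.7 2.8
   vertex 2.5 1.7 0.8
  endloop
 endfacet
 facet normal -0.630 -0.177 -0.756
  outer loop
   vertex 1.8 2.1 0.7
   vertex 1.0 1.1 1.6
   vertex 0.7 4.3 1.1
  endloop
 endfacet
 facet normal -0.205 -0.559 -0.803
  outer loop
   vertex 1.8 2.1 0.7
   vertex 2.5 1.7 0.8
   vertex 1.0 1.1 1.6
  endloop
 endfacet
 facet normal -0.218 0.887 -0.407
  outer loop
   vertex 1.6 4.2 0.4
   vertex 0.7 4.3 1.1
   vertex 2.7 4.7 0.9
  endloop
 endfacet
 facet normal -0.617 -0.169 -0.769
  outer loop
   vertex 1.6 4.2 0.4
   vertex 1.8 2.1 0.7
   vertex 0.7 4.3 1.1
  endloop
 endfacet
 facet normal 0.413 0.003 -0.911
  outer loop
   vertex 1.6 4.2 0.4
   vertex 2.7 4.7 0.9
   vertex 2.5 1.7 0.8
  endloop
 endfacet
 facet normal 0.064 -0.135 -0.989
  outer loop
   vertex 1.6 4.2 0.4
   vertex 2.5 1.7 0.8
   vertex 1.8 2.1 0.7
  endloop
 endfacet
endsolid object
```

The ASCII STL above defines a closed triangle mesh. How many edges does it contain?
21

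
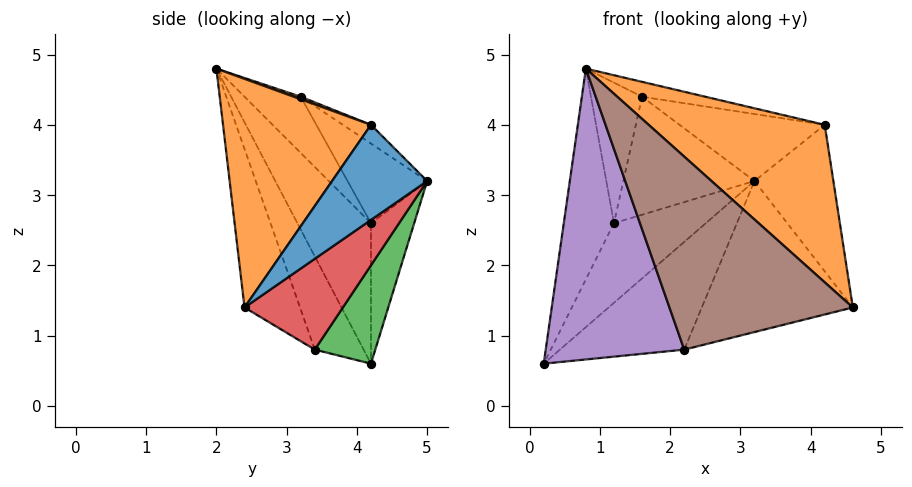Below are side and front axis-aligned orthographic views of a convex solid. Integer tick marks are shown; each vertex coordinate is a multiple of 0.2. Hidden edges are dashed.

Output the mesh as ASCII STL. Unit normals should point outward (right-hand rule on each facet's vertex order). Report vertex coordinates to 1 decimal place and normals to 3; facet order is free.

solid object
 facet normal 0.732 0.607 -0.308
  outer loop
   vertex 4.2 4.2 4.0
   vertex 4.6 2.4 1.4
   vertex 3.2 5.0 3.2
  endloop
 endfacet
 facet normal 0.545 -0.648 0.532
  outer loop
   vertex 4.2 4.2 4.0
   vertex 0.8 2.0 4.8
   vertex 4.6 2.4 1.4
  endloop
 endfacet
 facet normal 0.345 0.708 -0.616
  outer loop
   vertex 2.2 3.4 0.8
   vertex 0.2 4.2 0.6
   vertex 3.2 5.0 3.2
  endloop
 endfacet
 facet normal 0.429 0.659 -0.618
  outer loop
   vertex 2.2 3.4 0.8
   vertex 3.2 5.0 3.2
   vertex 4.6 2.4 1.4
  endloop
 endfacet
 facet normal -0.304 -0.861 -0.408
  outer loop
   vertex 2.2 3.4 0.8
   vertex 0.8 2.0 4.8
   vertex 0.2 4.2 0.6
  endloop
 endfacet
 facet normal -0.266 -0.877 -0.400
  outer loop
   vertex 2.2 3.4 0.8
   vertex 4.6 2.4 1.4
   vertex 0.8 2.0 4.8
  endloop
 endfacet
 facet normal -0.416 0.885 0.208
  outer loop
   vertex 1.2 4.2 2.6
   vertex 3.2 5.0 3.2
   vertex 0.2 4.2 0.6
  endloop
 endfacet
 facet normal -0.764 0.521 0.382
  outer loop
   vertex 1.2 4.2 2.6
   vertex 0.2 4.2 0.6
   vertex 0.8 2.0 4.8
  endloop
 endfacet
 facet normal -0.447 0.736 0.508
  outer loop
   vertex 1.6 3.2 4.4
   vertex 3.2 5.0 3.2
   vertex 1.2 4.2 2.6
  endloop
 endfacet
 facet normal -0.652 0.592 0.474
  outer loop
   vertex 1.6 3.2 4.4
   vertex 1.2 4.2 2.6
   vertex 0.8 2.0 4.8
  endloop
 endfacet
 facet normal -0.121 0.623 0.773
  outer loop
   vertex 1.6 3.2 4.4
   vertex 4.2 4.2 4.0
   vertex 3.2 5.0 3.2
  endloop
 endfacet
 facet normal 0.033 0.296 0.955
  outer loop
   vertex 1.6 3.2 4.4
   vertex 0.8 2.0 4.8
   vertex 4.2 4.2 4.0
  endloop
 endfacet
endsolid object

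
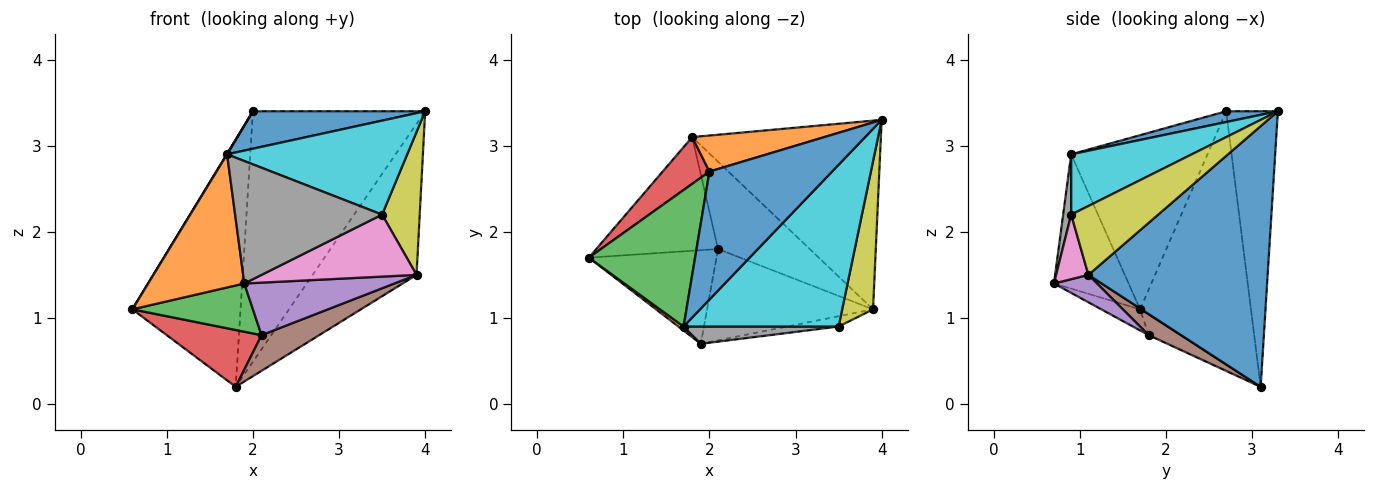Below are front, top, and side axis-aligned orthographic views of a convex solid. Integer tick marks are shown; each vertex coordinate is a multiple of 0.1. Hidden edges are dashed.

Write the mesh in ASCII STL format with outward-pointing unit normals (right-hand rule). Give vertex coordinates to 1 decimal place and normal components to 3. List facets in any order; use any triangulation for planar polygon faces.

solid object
 facet normal 0.733 0.425 -0.531
  outer loop
   vertex 3.9 1.1 1.5
   vertex 1.8 3.1 0.2
   vertex 4.0 3.3 3.4
  endloop
 endfacet
 facet normal -0.613 -0.790 0.024
  outer loop
   vertex 1.7 0.9 2.9
   vertex 0.6 1.7 1.1
   vertex 1.9 0.7 1.4
  endloop
 endfacet
 facet normal -0.146 -0.453 -0.879
  outer loop
   vertex 2.1 1.8 0.8
   vertex 1.9 0.7 1.4
   vertex 0.6 1.7 1.1
  endloop
 endfacet
 facet normal -0.147 -0.442 -0.885
  outer loop
   vertex 2.1 1.8 0.8
   vertex 0.6 1.7 1.1
   vertex 1.8 3.1 0.2
  endloop
 endfacet
 facet normal 0.142 -0.494 -0.858
  outer loop
   vertex 2.1 1.8 0.8
   vertex 3.9 1.1 1.5
   vertex 1.9 0.7 1.4
  endloop
 endfacet
 facet normal 0.208 -0.370 -0.905
  outer loop
   vertex 2.1 1.8 0.8
   vertex 1.8 3.1 0.2
   vertex 3.9 1.1 1.5
  endloop
 endfacet
 facet normal 0.201 -0.966 -0.161
  outer loop
   vertex 3.5 0.9 2.2
   vertex 1.9 0.7 1.4
   vertex 3.9 1.1 1.5
  endloop
 endfacet
 facet normal 0.054 -0.989 0.139
  outer loop
   vertex 3.5 0.9 2.2
   vertex 1.7 0.9 2.9
   vertex 1.9 0.7 1.4
  endloop
 endfacet
 facet normal 0.849 -0.367 0.380
  outer loop
   vertex 3.5 0.9 2.2
   vertex 3.9 1.1 1.5
   vertex 4.0 3.3 3.4
  endloop
 endfacet
 facet normal 0.319 -0.476 0.820
  outer loop
   vertex 3.5 0.9 2.2
   vertex 4.0 3.3 3.4
   vertex 1.7 0.9 2.9
  endloop
 endfacet
 facet normal 0.084 -0.280 0.956
  outer loop
   vertex 2.0 2.7 3.4
   vertex 1.7 0.9 2.9
   vertex 4.0 3.3 3.4
  endloop
 endfacet
 facet normal -0.285 0.949 0.136
  outer loop
   vertex 2.0 2.7 3.4
   vertex 4.0 3.3 3.4
   vertex 1.8 3.1 0.2
  endloop
 endfacet
 facet normal -0.854 -0.002 0.521
  outer loop
   vertex 2.0 2.7 3.4
   vertex 0.6 1.7 1.1
   vertex 1.7 0.9 2.9
  endloop
 endfacet
 facet normal -0.710 0.692 0.131
  outer loop
   vertex 2.0 2.7 3.4
   vertex 1.8 3.1 0.2
   vertex 0.6 1.7 1.1
  endloop
 endfacet
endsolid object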